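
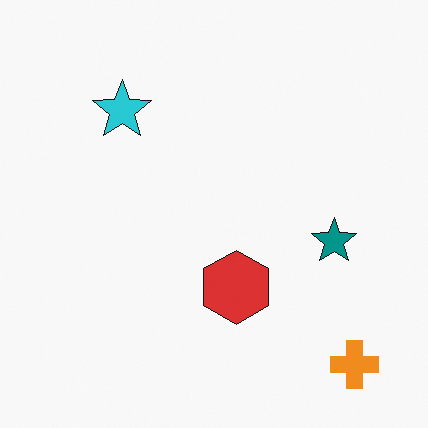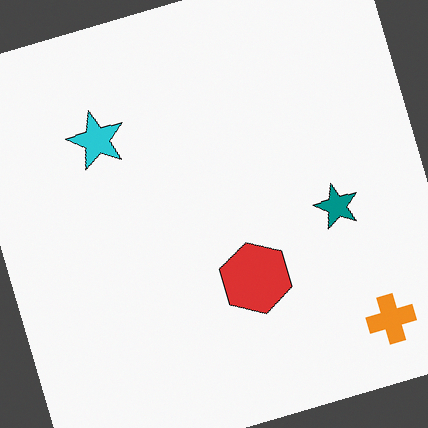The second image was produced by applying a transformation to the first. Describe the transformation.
The second image is the first rotated counter-clockwise by a clearly visible amount.

Every shape is tilted by the same angle and the image corners show triangular fill wedges — a whole-image rotation by a non-right angle.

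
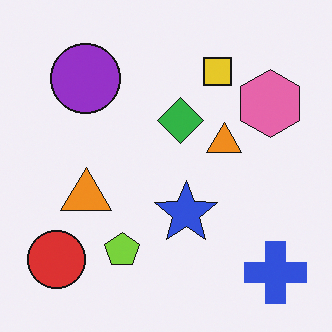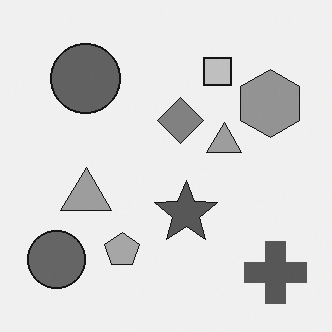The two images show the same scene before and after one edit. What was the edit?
This is the original image converted to grayscale.

All color is removed — every shape is now a shade of grey.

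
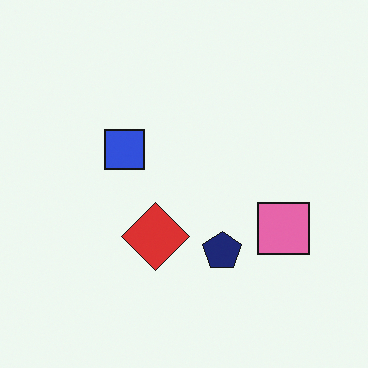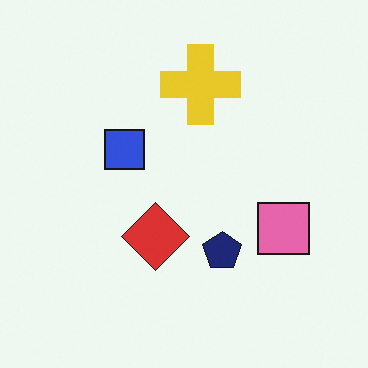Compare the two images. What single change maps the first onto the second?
This is the original image overlaid with an additional yellow cross.

A yellow cross appears in the second image that is absent from the first.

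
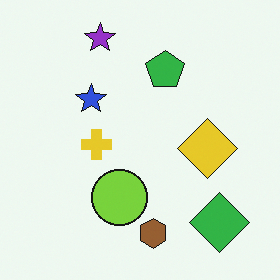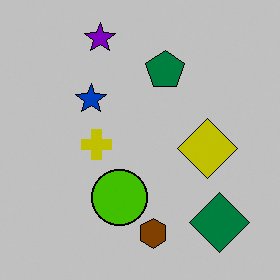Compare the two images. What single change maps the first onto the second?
It was heavily posterized to just a handful of flat colors.

Each flat color has snapped to a coarser quantized level — most visibly, the near-white background has dropped to a flat grey.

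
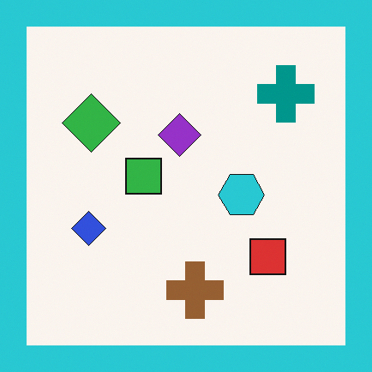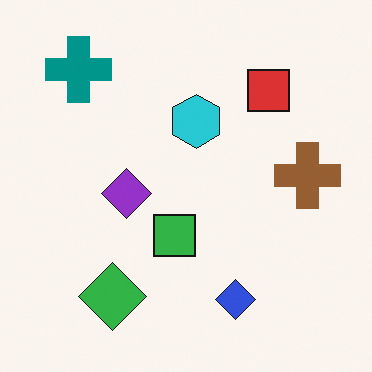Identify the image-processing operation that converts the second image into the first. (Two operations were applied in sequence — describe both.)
The first image is the second rotated 90° clockwise, then framed with a cyan border.

The teal cross sits in the top-left of the second image and the top-right of the first — consistent with a whole-image 90° clockwise rotation. A solid cyan frame runs around the edge of the first image, with the content slightly shrunk inside it.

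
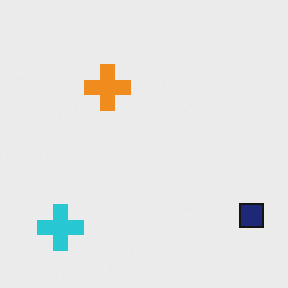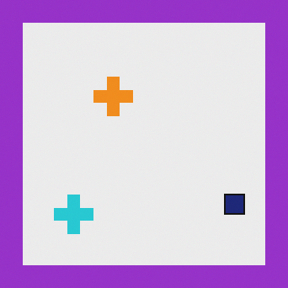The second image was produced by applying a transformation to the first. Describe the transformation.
It was framed with a purple border.

A solid purple frame runs around the edge of the second image, with the content slightly shrunk inside it.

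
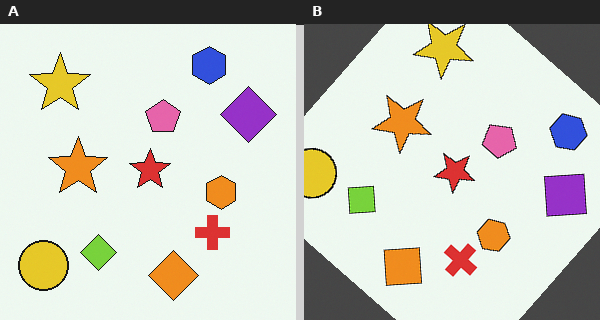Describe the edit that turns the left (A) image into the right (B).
The transformation is: rotated clockwise by a large amount — several tens of degrees.

Every shape is tilted by the same angle and the image corners show triangular fill wedges — a whole-image rotation by a non-right angle.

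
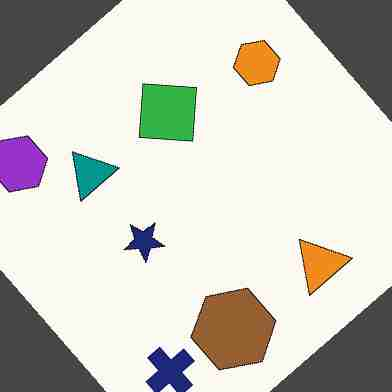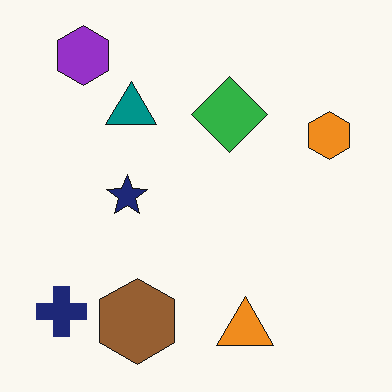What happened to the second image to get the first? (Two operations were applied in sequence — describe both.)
It was rotated counter-clockwise by a large amount — several tens of degrees, then degraded with heavy JPEG compression.

Every shape is tilted by the same angle and the image corners show triangular fill wedges — a whole-image rotation by a non-right angle. Blocky 8×8 compression artifacts appear around shape edges and the flat background shows ringing — characteristic JPEG degradation.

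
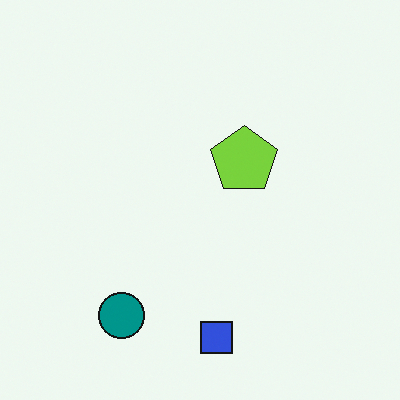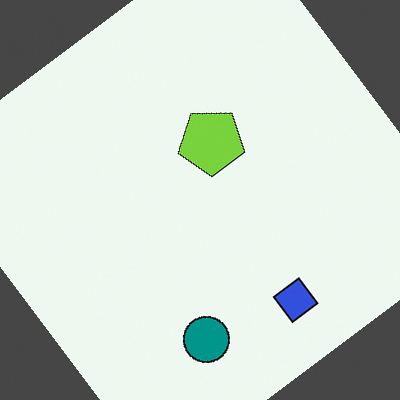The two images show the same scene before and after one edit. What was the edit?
The second image is the first rotated counter-clockwise by a large amount — several tens of degrees.

Every shape is tilted by the same angle and the image corners show triangular fill wedges — a whole-image rotation by a non-right angle.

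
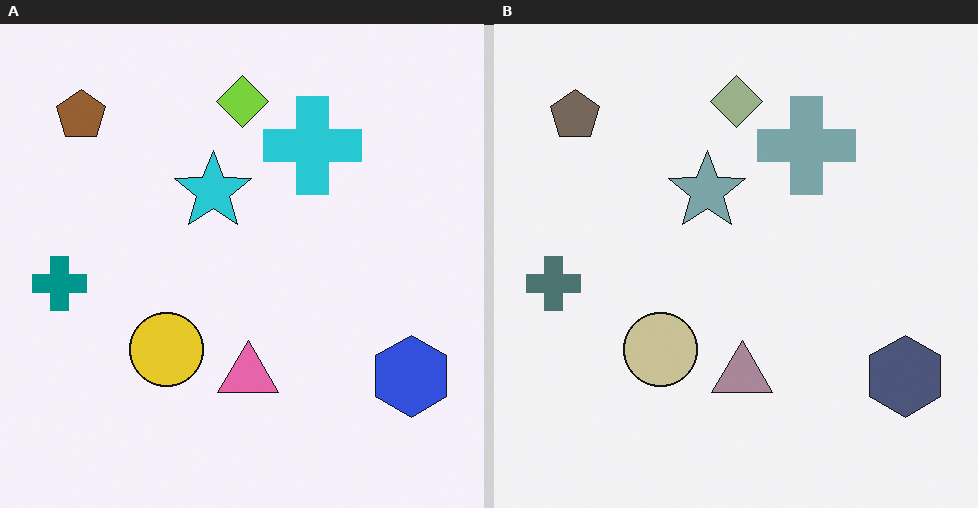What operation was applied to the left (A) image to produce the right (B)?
This is the original image heavily desaturated.

All colors are more muted and greyish — a global saturation change.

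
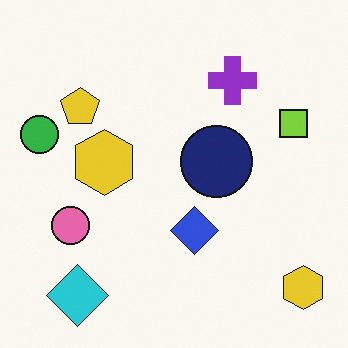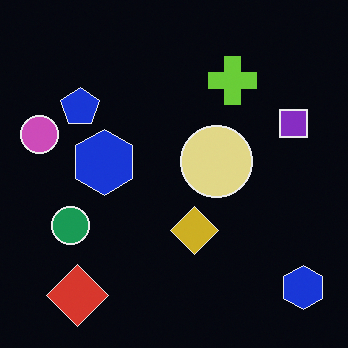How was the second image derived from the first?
The transformation is: color-inverted (negative).

The light background has become dark and every shape's color is its complement — a photographic negative.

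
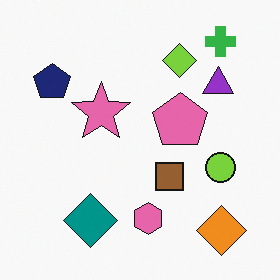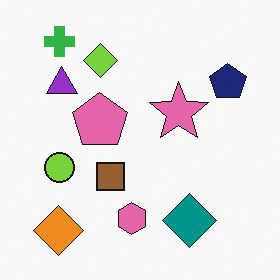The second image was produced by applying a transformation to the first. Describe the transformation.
It was flipped horizontally (left ↔ right).

The navy pentagon is in the top-left of the first image and the top-right of the second — shapes on opposite sides of the vertical midline have swapped in a mirror flip.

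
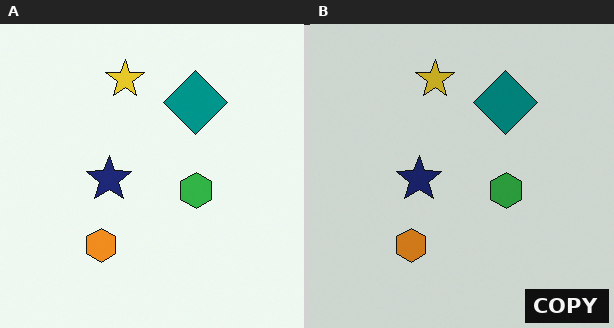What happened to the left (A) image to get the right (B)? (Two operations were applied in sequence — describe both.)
The right (B) image is the left (A) slightly darkened, then watermarked with the text "COPY" in the lower-right corner.

Every pixel — background and shapes alike — is uniformly darkened. A dark label reading "COPY" appears in the lower-right corner.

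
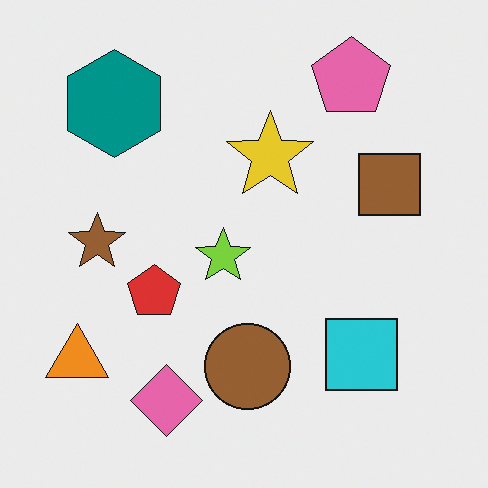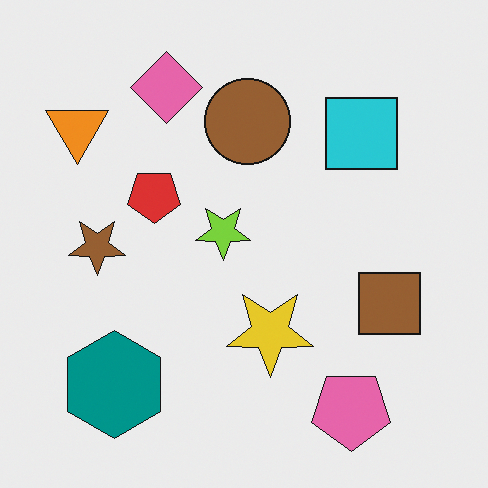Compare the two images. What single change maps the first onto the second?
This is the original image flipped vertically (top ↔ bottom).

The pink pentagon is in the top-right of the first image and the bottom-right of the second — shapes on opposite sides of the horizontal midline have swapped in a mirror flip.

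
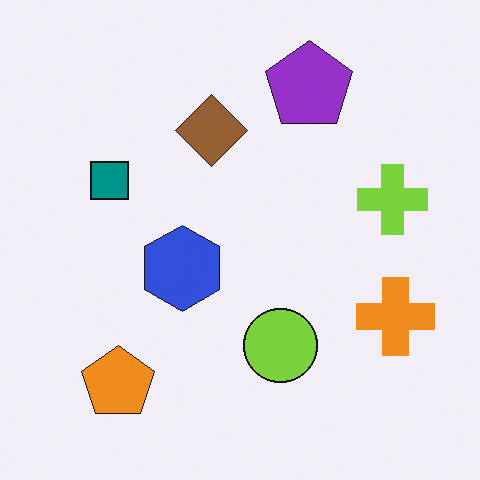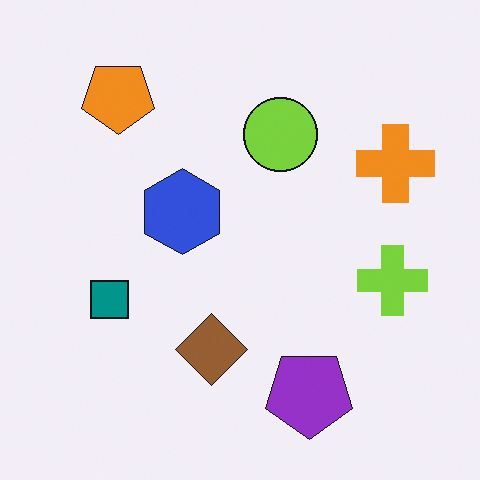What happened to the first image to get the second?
It was flipped vertically (top ↔ bottom).

The purple pentagon is in the top of the first image and the bottom of the second — shapes on opposite sides of the horizontal midline have swapped in a mirror flip.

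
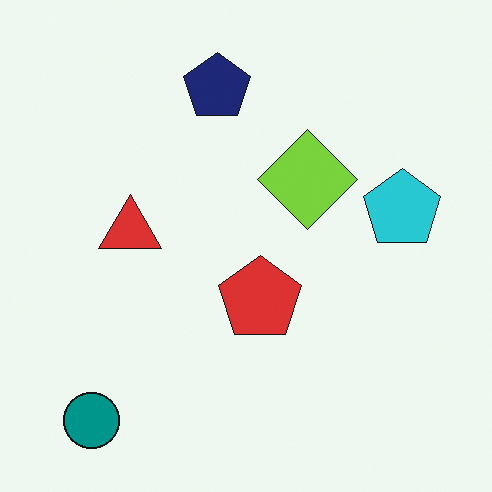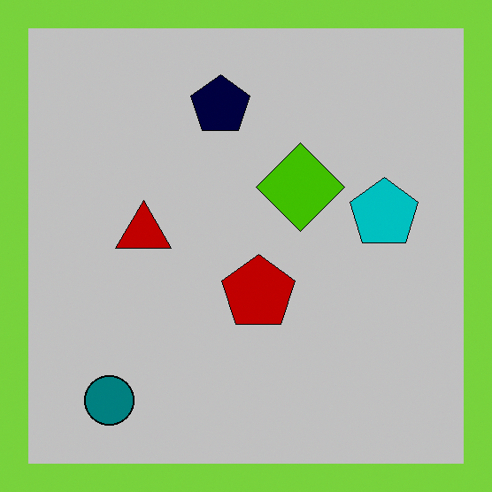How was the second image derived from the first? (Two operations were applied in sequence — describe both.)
The transformation is: aggressively posterized, then framed with a lime border.

Each flat color has snapped to a coarser quantized level — most visibly, the near-white background has dropped to a flat grey. A solid lime frame runs around the edge of the second image, with the content slightly shrunk inside it.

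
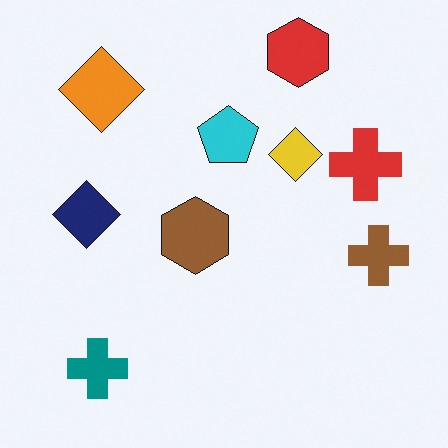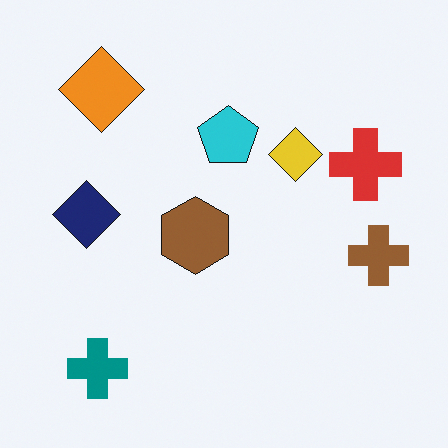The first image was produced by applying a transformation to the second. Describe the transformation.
The image was overlaid with an additional red hexagon.

A red hexagon appears in the first image that is absent from the second.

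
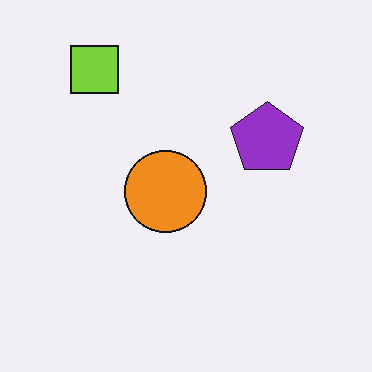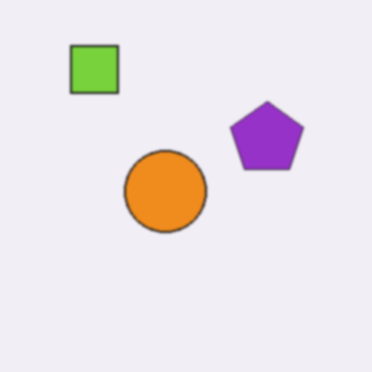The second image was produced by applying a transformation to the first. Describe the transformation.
The image was lightly blurred.

Shape edges and outlines are uniformly softened across the whole image.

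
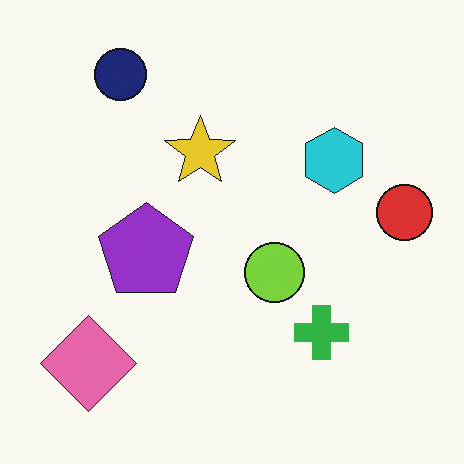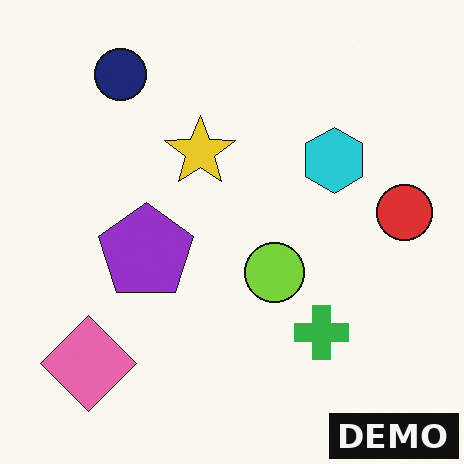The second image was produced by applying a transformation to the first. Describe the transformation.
Watermarked with the text "DEMO" in the lower-right corner.

A dark label reading "DEMO" appears in the lower-right corner.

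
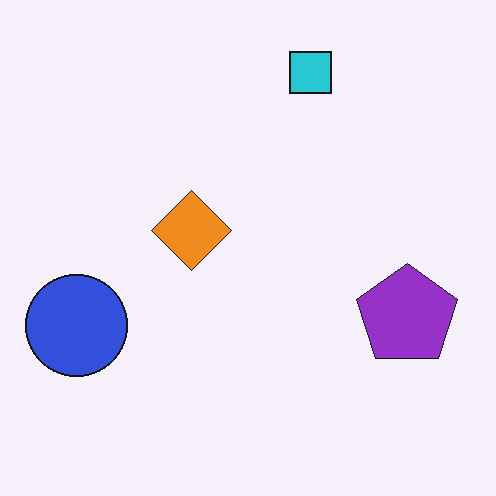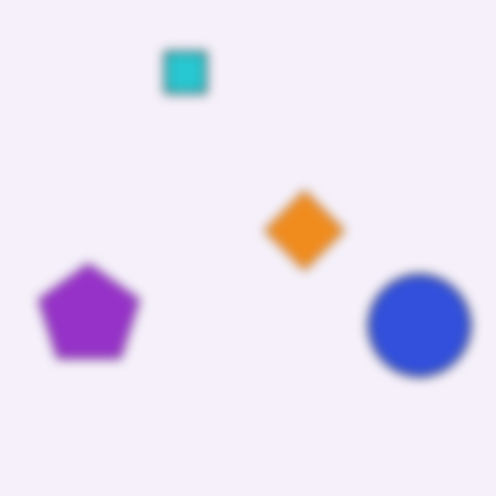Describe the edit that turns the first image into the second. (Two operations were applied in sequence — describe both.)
The second image is the first flipped horizontally (left ↔ right), then heavily blurred.

The blue circle is in the left of the first image and the right of the second — shapes on opposite sides of the vertical midline have swapped in a mirror flip. Shape edges and outlines are uniformly softened across the whole image.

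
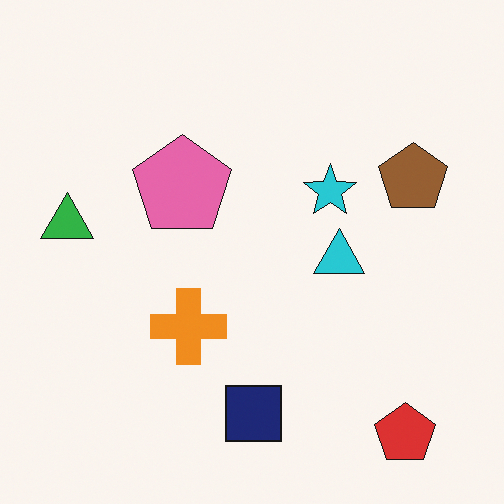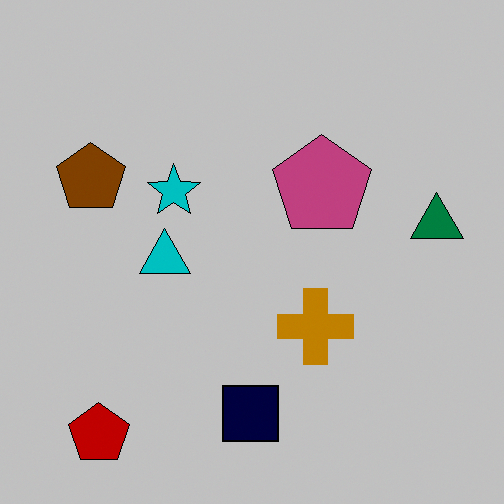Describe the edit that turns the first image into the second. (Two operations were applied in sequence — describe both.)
The image was aggressively posterized, then flipped horizontally (left ↔ right).

Each flat color has snapped to a coarser quantized level — most visibly, the near-white background has dropped to a flat grey. The green triangle is in the left of the first image and the right of the second — shapes on opposite sides of the vertical midline have swapped in a mirror flip.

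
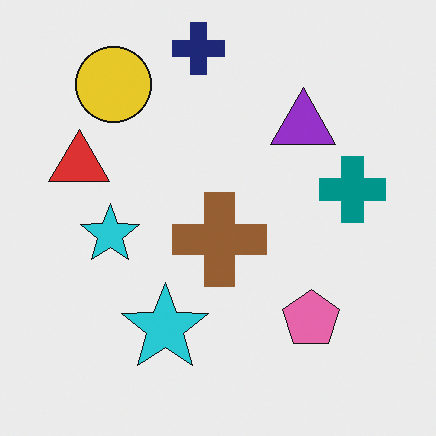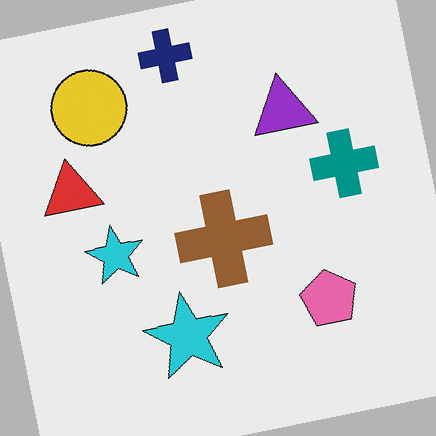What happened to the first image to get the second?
The second image is the first rotated counter-clockwise by a slight angle.

Every shape is tilted by the same angle and the image corners show triangular fill wedges — a whole-image rotation by a non-right angle.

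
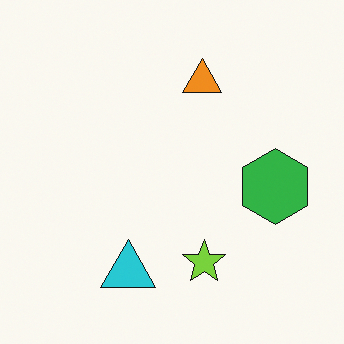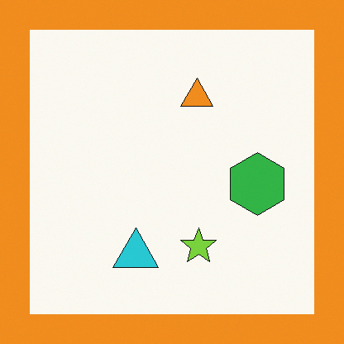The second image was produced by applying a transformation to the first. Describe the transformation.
The transformation is: framed with a orange border.

A solid orange frame runs around the edge of the second image, with the content slightly shrunk inside it.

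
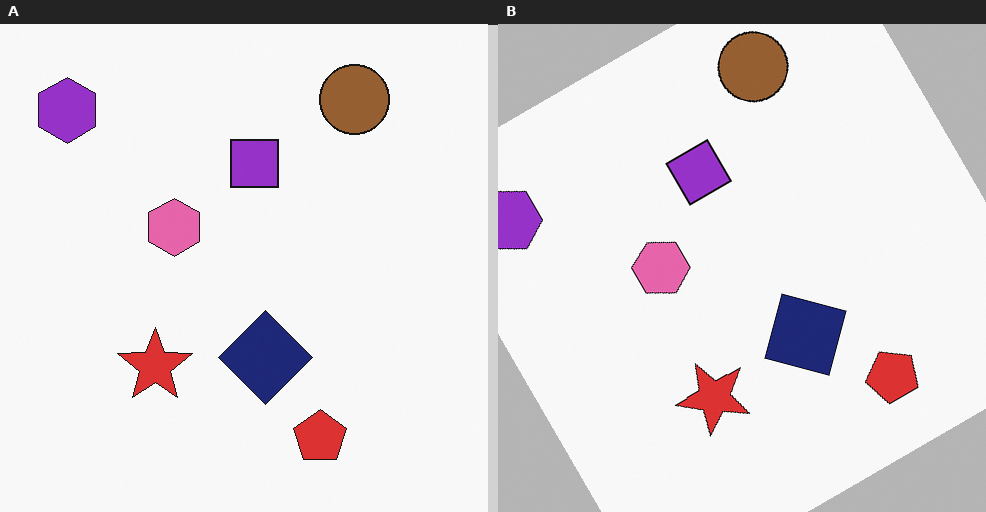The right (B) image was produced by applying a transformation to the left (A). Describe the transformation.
The transformation is: rotated counter-clockwise by a large amount — several tens of degrees.

Every shape is tilted by the same angle and the image corners show triangular fill wedges — a whole-image rotation by a non-right angle.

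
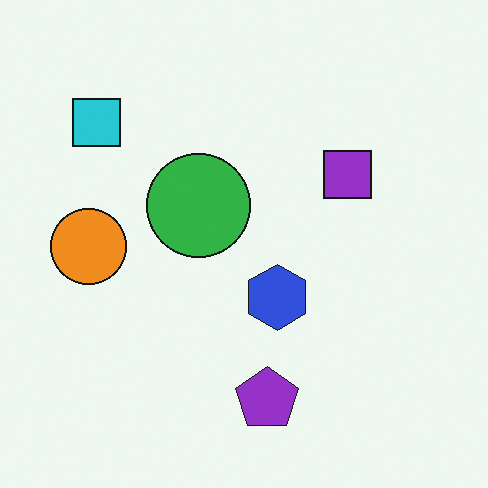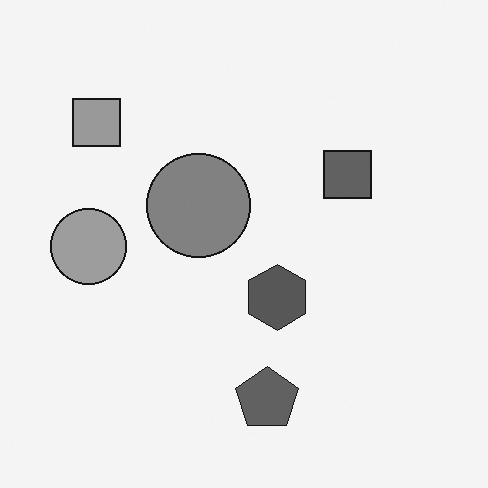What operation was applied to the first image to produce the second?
The transformation is: converted to grayscale.

All color is removed — every shape is now a shade of grey.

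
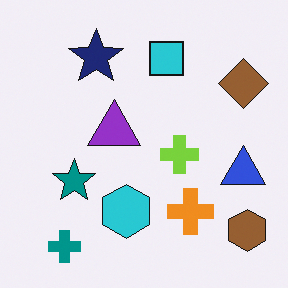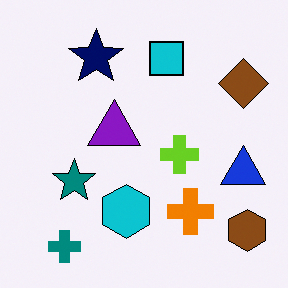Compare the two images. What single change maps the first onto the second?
The image was given slightly increased contrast.

Tones are pushed away from mid-grey across the whole image — a global contrast change.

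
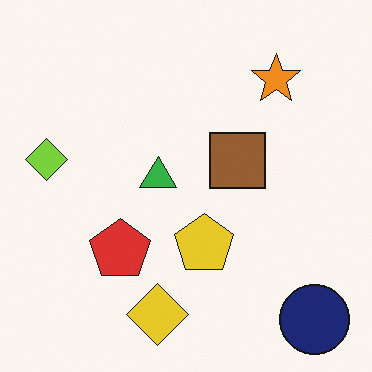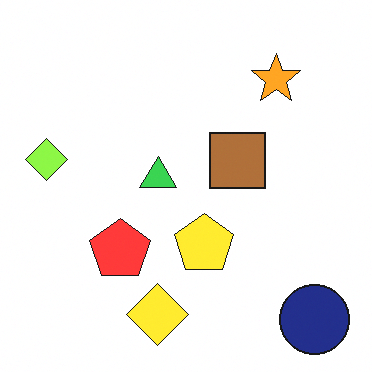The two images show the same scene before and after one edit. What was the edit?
It was slightly brightened.

Every pixel — background and shapes alike — is uniformly brightened.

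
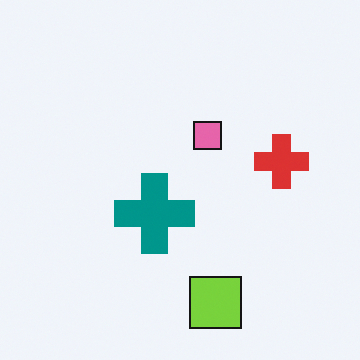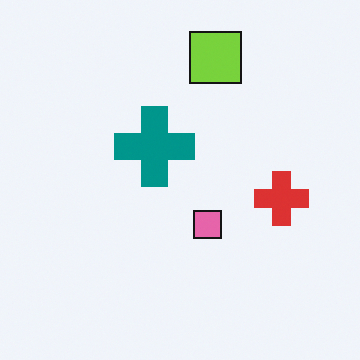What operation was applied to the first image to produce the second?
Flipped vertically (top ↔ bottom).

The lime square is in the bottom of the first image and the top of the second — shapes on opposite sides of the horizontal midline have swapped in a mirror flip.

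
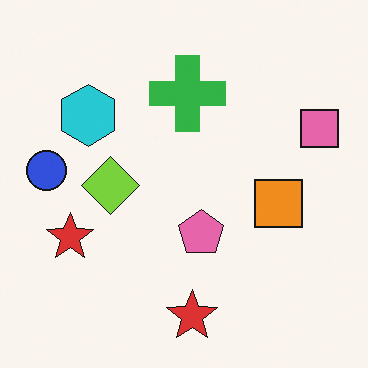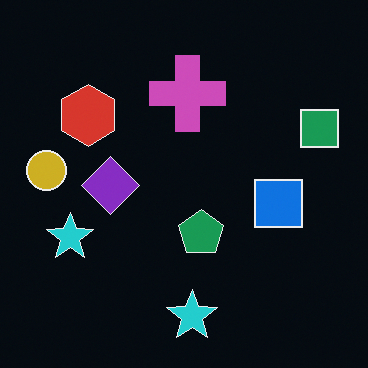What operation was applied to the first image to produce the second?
The second image is the first color-inverted (negative).

The light background has become dark and every shape's color is its complement — a photographic negative.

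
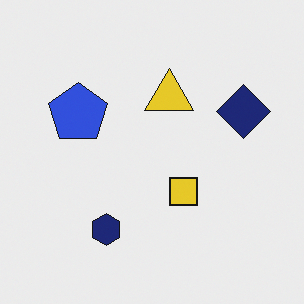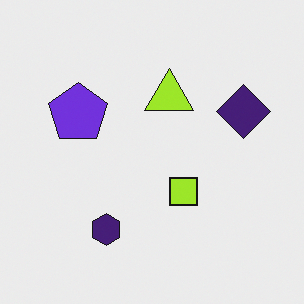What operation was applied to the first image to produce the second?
The second image is the first hue-shifted by a small amount.

Every shape's color has rotated by the same amount around the hue wheel — a uniform hue shift.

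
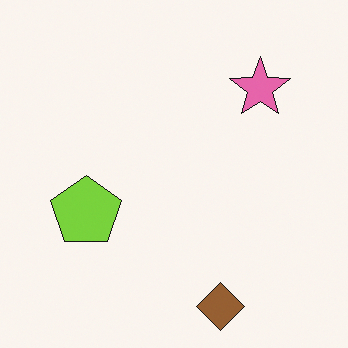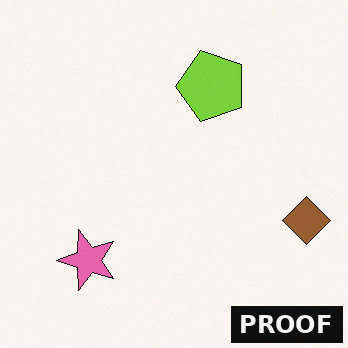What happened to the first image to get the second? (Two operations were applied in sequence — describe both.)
The second image is the first transposed (reflected across the top-left ↔ bottom-right diagonal), then watermarked with the text "PROOF" in the lower-right corner.

Shapes have swapped their row and column positions — what was in the top-right is now in the bottom-left — a diagonal reflection. A dark label reading "PROOF" appears in the lower-right corner.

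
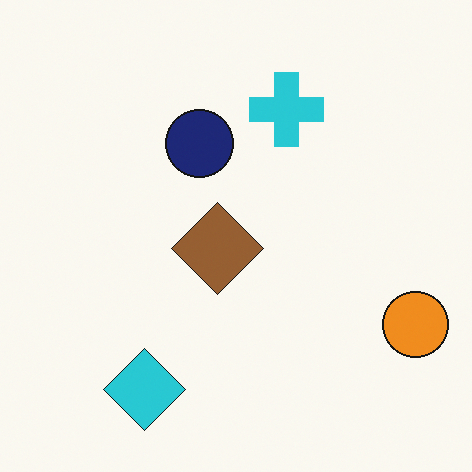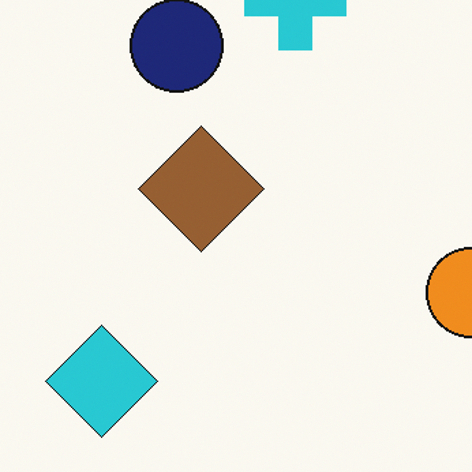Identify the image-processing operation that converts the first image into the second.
This is the original image cropped to a modestly smaller region and rescaled.

The visible shapes are larger and the field of view is narrower; shapes near the original edges may be partly or wholly outside the frame — a crop-and-rescale.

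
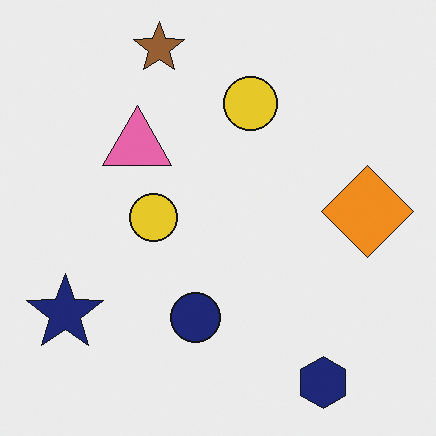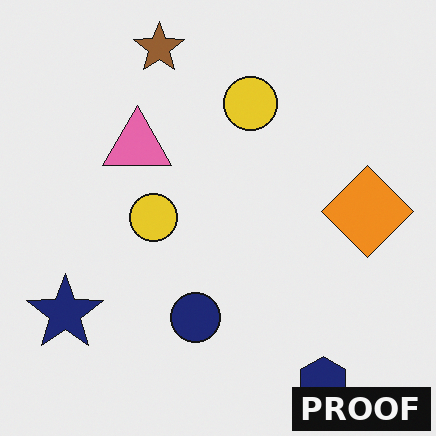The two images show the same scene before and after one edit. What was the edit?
This is the original image watermarked with the text "PROOF" in the lower-right corner.

A dark label reading "PROOF" appears in the lower-right corner.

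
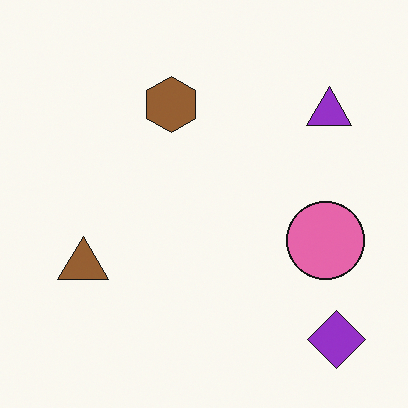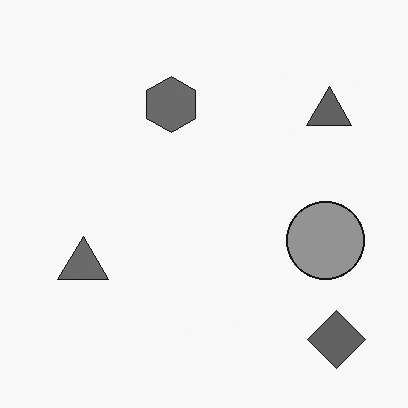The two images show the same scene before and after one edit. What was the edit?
The transformation is: converted to grayscale.

All color is removed — every shape is now a shade of grey.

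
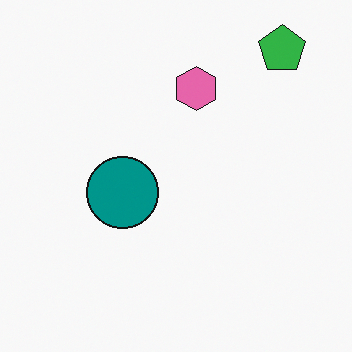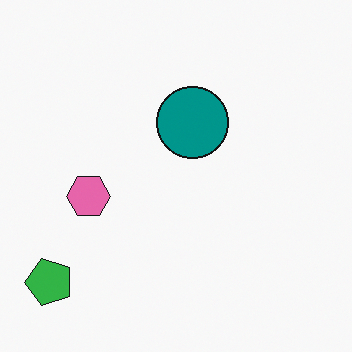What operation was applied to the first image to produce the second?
The transformation is: transposed (reflected across the top-left ↔ bottom-right diagonal).

Shapes have swapped their row and column positions — what was in the top-right is now in the bottom-left — a diagonal reflection.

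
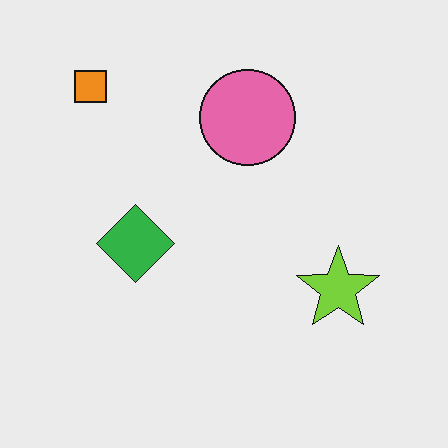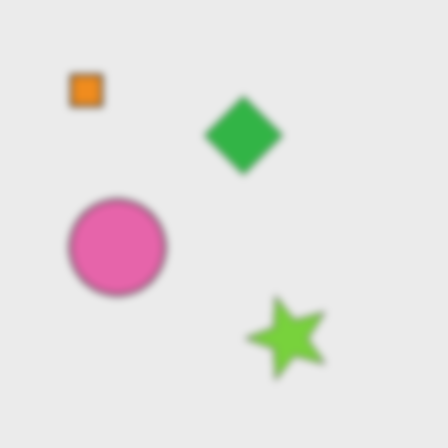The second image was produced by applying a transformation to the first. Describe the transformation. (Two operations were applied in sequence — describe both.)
Moderately blurred, then transposed (reflected across the top-left ↔ bottom-right diagonal).

Shape edges and outlines are uniformly softened across the whole image. Shapes have swapped their row and column positions — what was in the top-right is now in the bottom-left — a diagonal reflection.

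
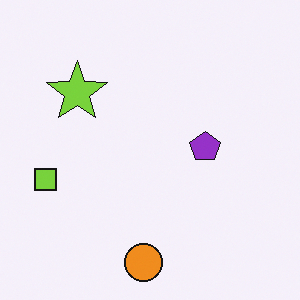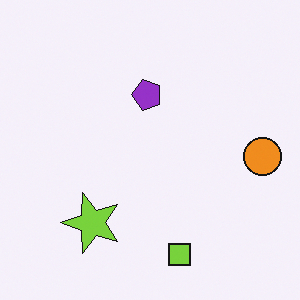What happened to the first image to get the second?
Rotated 90° counter-clockwise.

The orange circle sits in the bottom of the first image and the right of the second — consistent with a whole-image 90° counter-clockwise rotation.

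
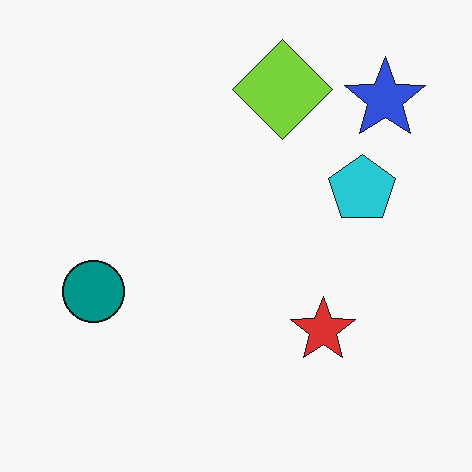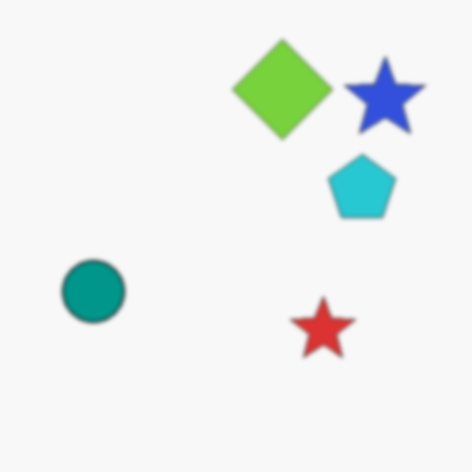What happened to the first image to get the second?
The second image is the first lightly blurred.

Shape edges and outlines are uniformly softened across the whole image.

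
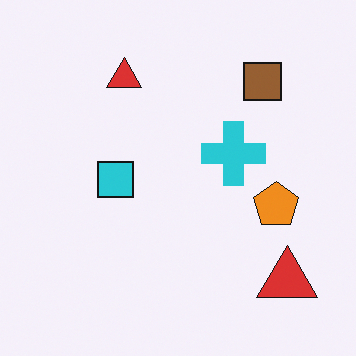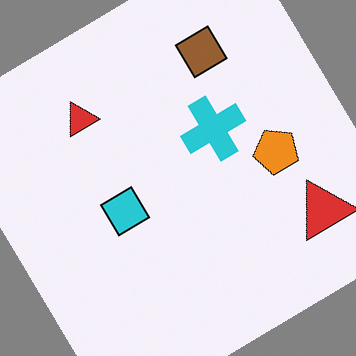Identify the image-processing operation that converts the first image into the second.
The transformation is: rotated counter-clockwise by a large amount — several tens of degrees.

Every shape is tilted by the same angle and the image corners show triangular fill wedges — a whole-image rotation by a non-right angle.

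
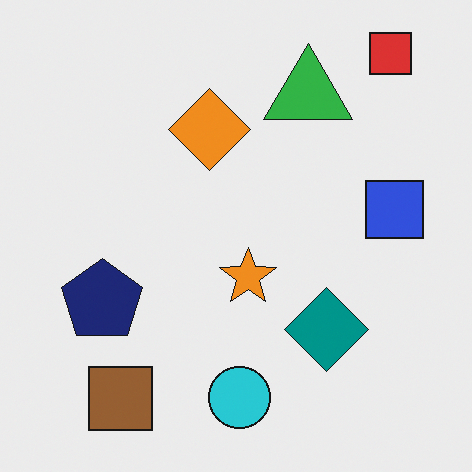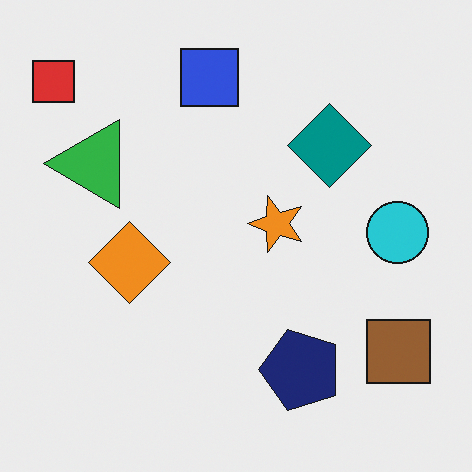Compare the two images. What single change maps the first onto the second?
The image was rotated 90° counter-clockwise.

The red square sits in the top-right of the first image and the top-left of the second — consistent with a whole-image 90° counter-clockwise rotation.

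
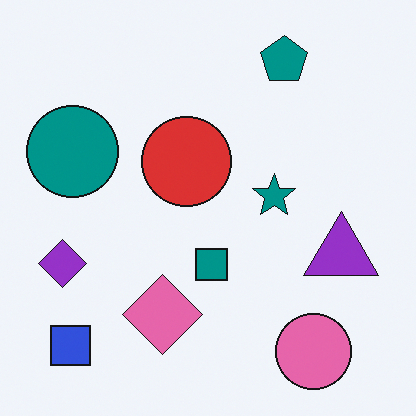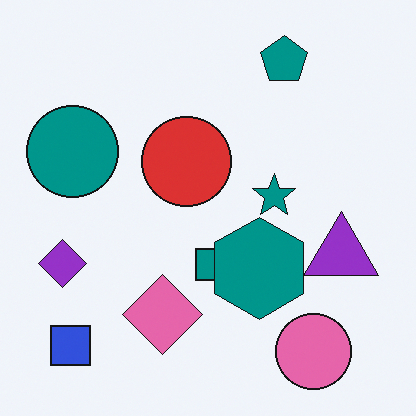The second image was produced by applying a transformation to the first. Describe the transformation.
The transformation is: overlaid with an additional teal hexagon.

A teal hexagon appears in the second image that is absent from the first.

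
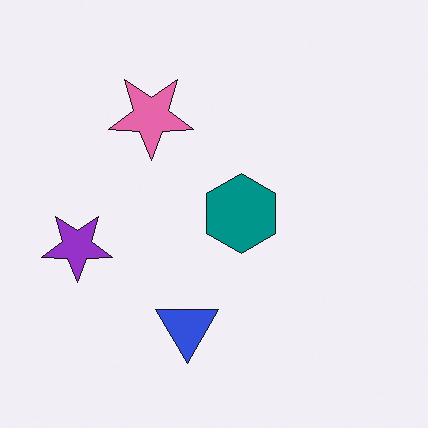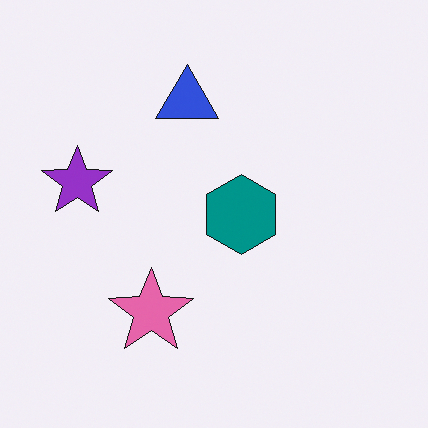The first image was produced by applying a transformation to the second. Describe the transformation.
This is the original image flipped vertically (top ↔ bottom).

The blue triangle is in the top of the second image and the bottom of the first — shapes on opposite sides of the horizontal midline have swapped in a mirror flip.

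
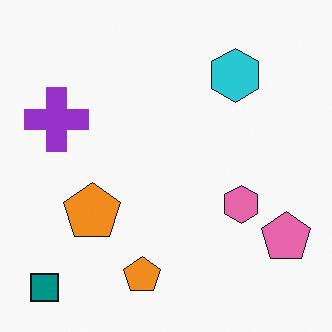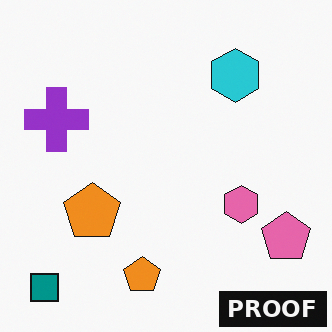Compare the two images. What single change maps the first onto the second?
Watermarked with the text "PROOF" in the lower-right corner.

A dark label reading "PROOF" appears in the lower-right corner.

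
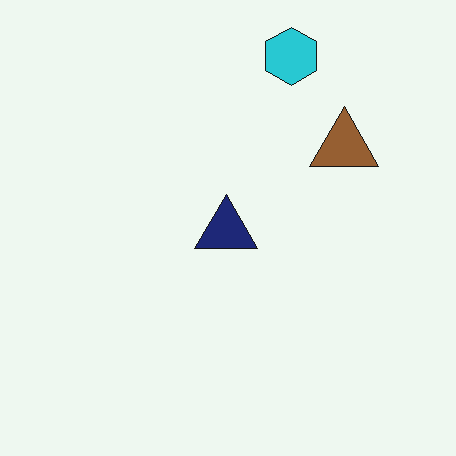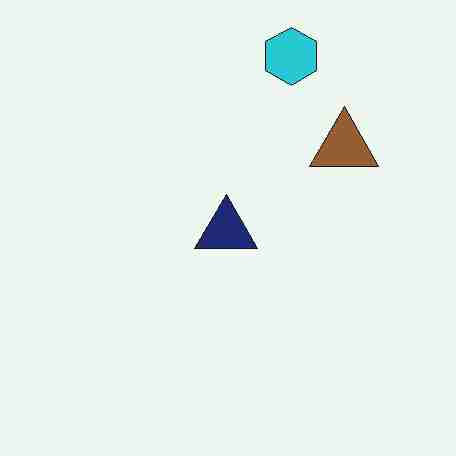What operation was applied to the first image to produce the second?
This is the original image heavily JPEG-compressed with obvious blocking artifacts.

Blocky 8×8 compression artifacts appear around shape edges and the flat background shows ringing — characteristic JPEG degradation.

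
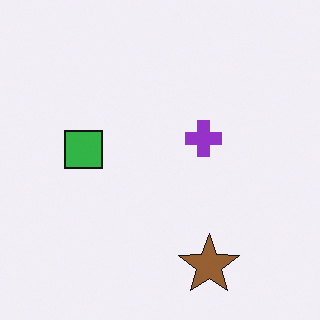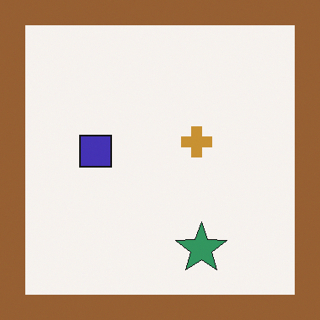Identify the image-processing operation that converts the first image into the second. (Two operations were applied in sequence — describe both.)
It was hue-shifted noticeably, then framed with a brown border.

Every shape's color has rotated by the same amount around the hue wheel — a uniform hue shift. A solid brown frame runs around the edge of the second image, with the content slightly shrunk inside it.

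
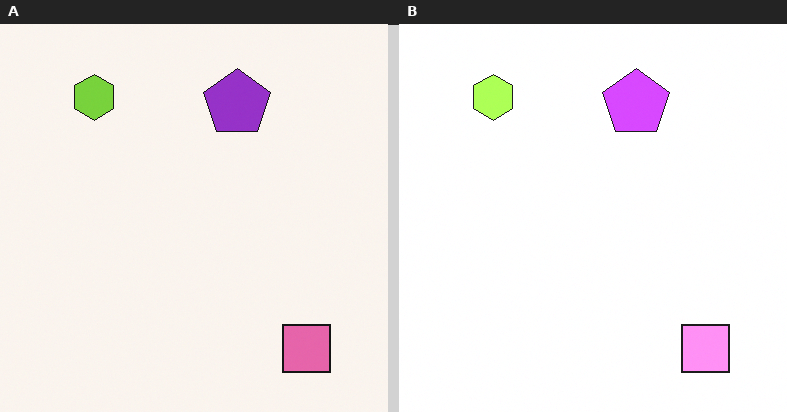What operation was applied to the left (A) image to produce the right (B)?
The right (B) image is the left (A) brightened a lot.

Every pixel — background and shapes alike — is uniformly brightened.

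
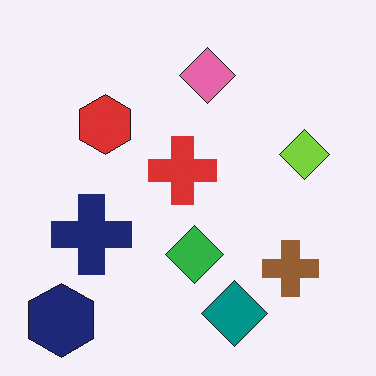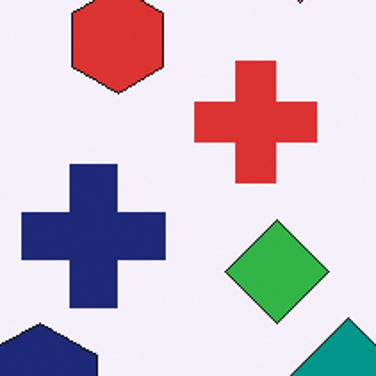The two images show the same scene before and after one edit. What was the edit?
The second image is the first cropped to a noticeably smaller region and rescaled.

The visible shapes are larger and the field of view is narrower; shapes near the original edges may be partly or wholly outside the frame — a crop-and-rescale.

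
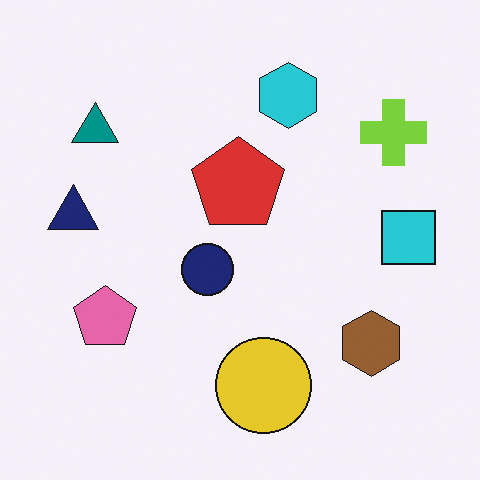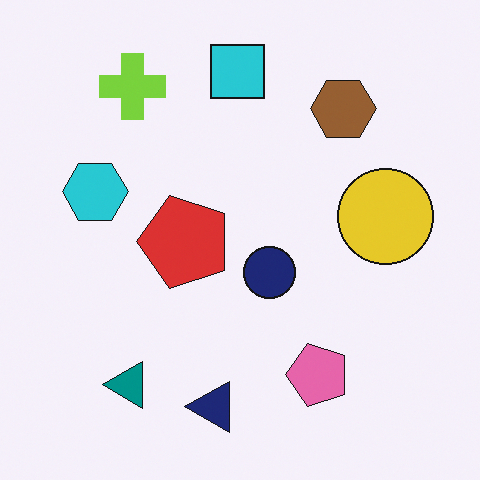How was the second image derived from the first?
The image was rotated 90° counter-clockwise.

The lime cross sits in the top-right of the first image and the top-left of the second — consistent with a whole-image 90° counter-clockwise rotation.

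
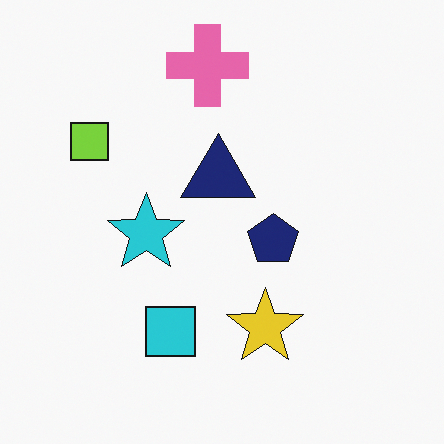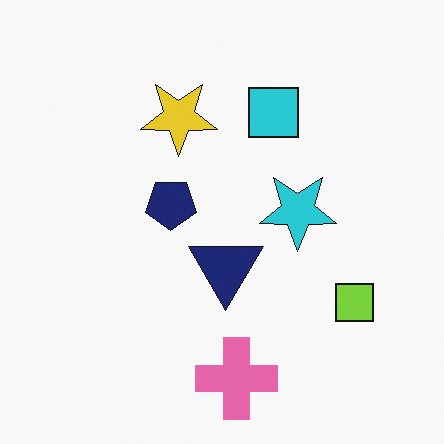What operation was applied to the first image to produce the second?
The image was rotated 180°.

The pink cross sits in the top of the first image and the bottom of the second — consistent with a whole-image 180° rotation.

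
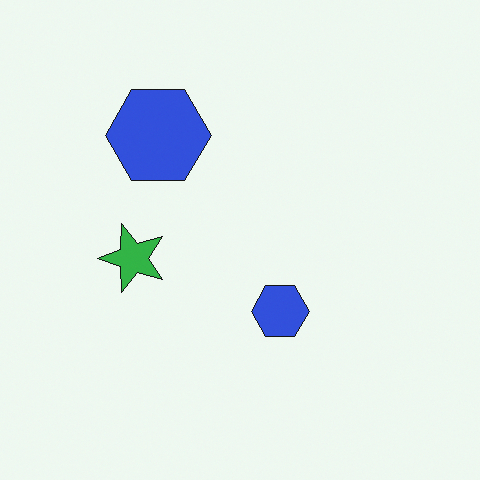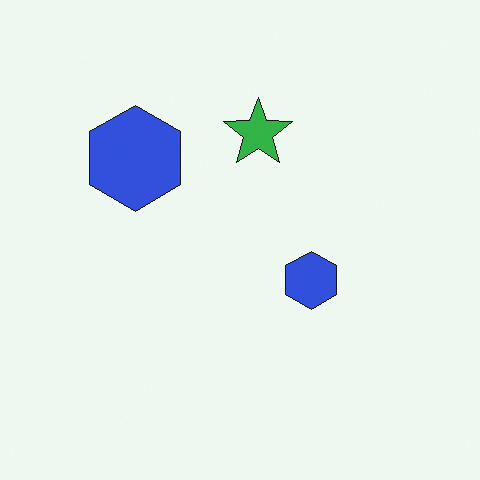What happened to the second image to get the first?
This is the original image transposed (reflected across the top-left ↔ bottom-right diagonal).

Shapes have swapped their row and column positions — what was in the top-right is now in the bottom-left — a diagonal reflection.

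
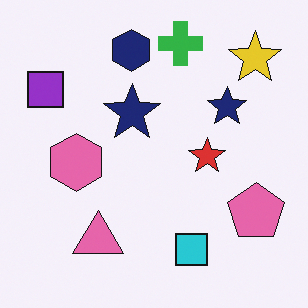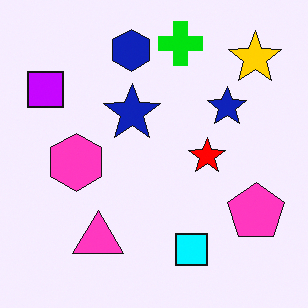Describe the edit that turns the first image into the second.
It was heavily oversaturated.

All colors are more vivid — a global saturation change.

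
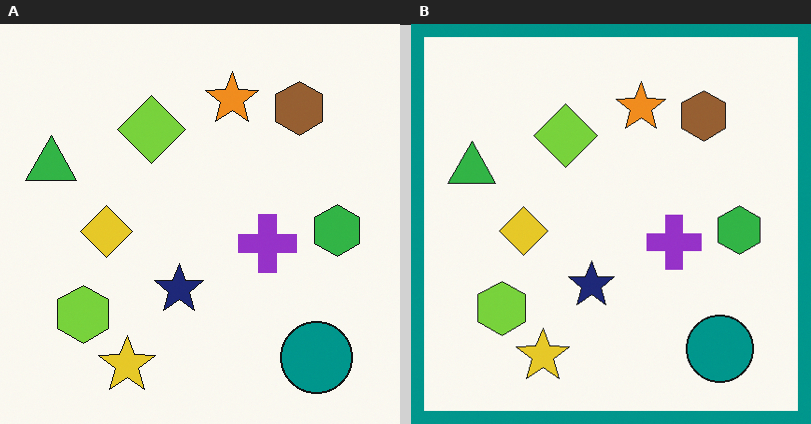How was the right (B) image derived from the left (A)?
It was framed with a teal border.

A solid teal frame runs around the edge of the right (B) image, with the content slightly shrunk inside it.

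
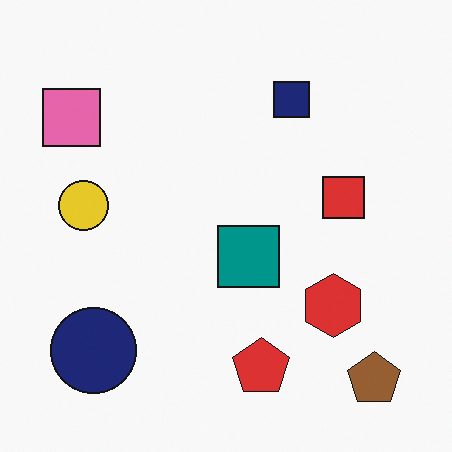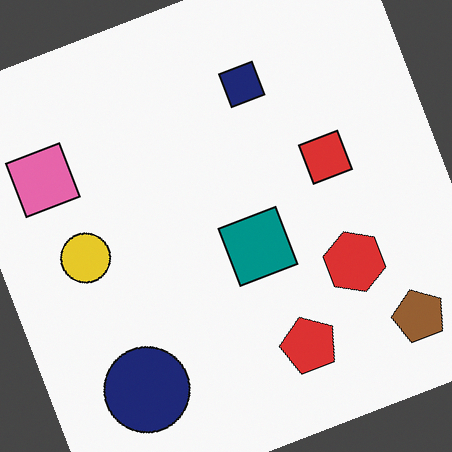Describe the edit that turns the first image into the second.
This is the original image rotated counter-clockwise by a moderate amount.

Every shape is tilted by the same angle and the image corners show triangular fill wedges — a whole-image rotation by a non-right angle.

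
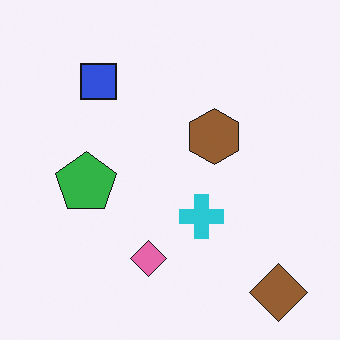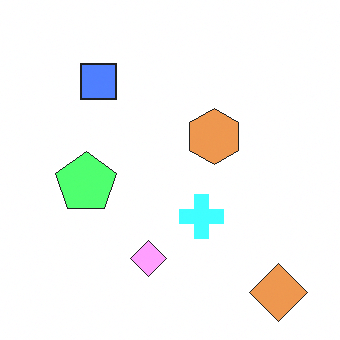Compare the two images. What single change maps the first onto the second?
The image was brightened a lot.

Every pixel — background and shapes alike — is uniformly brightened.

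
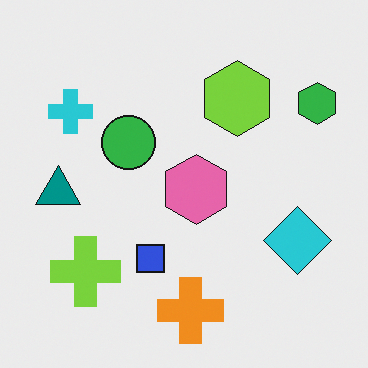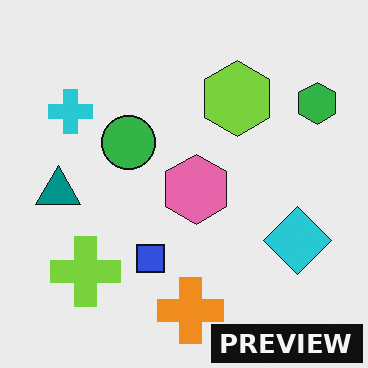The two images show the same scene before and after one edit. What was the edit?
It was watermarked with the text "PREVIEW" in the lower-right corner.

A dark label reading "PREVIEW" appears in the lower-right corner.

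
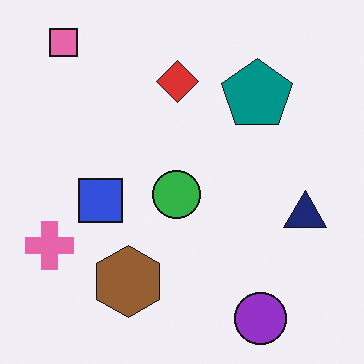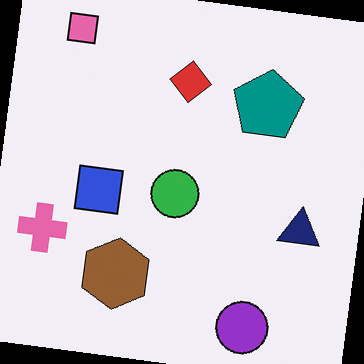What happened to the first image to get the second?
Rotated clockwise by a small amount.

Every shape is tilted by the same angle and the image corners show triangular fill wedges — a whole-image rotation by a non-right angle.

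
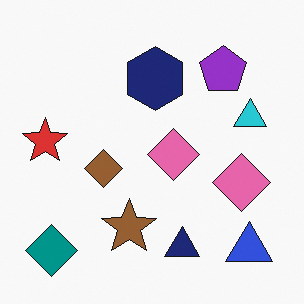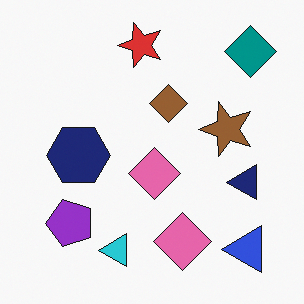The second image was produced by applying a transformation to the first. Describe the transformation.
The second image is the first transposed (reflected across the top-left ↔ bottom-right diagonal).

Shapes have swapped their row and column positions — what was in the top-right is now in the bottom-left — a diagonal reflection.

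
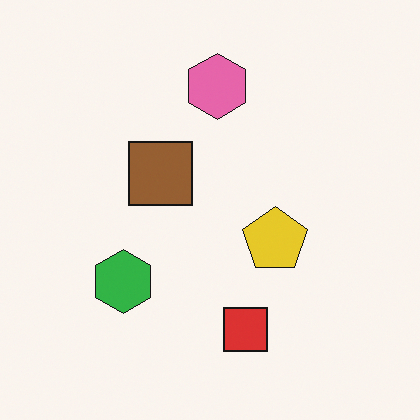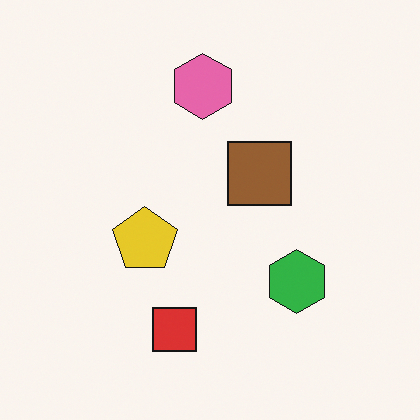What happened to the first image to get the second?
This is the original image flipped horizontally (left ↔ right).

The green hexagon is in the bottom-left of the first image and the bottom-right of the second — shapes on opposite sides of the vertical midline have swapped in a mirror flip.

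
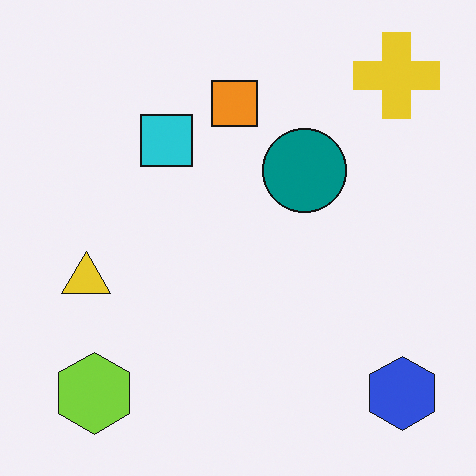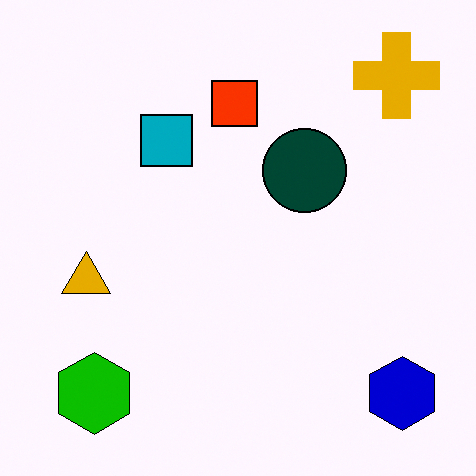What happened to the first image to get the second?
It was given much higher contrast.

Tones are pushed away from mid-grey across the whole image — a global contrast change.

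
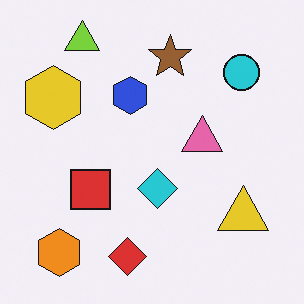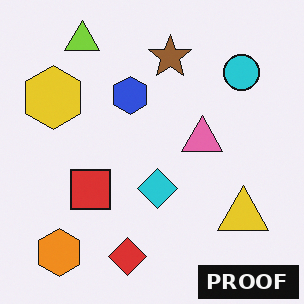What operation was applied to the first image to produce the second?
It was watermarked with the text "PROOF" in the lower-right corner.

A dark label reading "PROOF" appears in the lower-right corner.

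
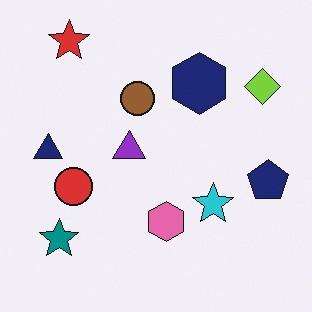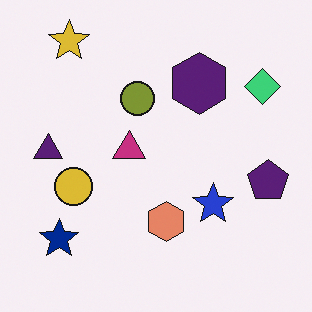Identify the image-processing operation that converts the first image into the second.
Hue-shifted slightly.

Every shape's color has rotated by the same amount around the hue wheel — a uniform hue shift.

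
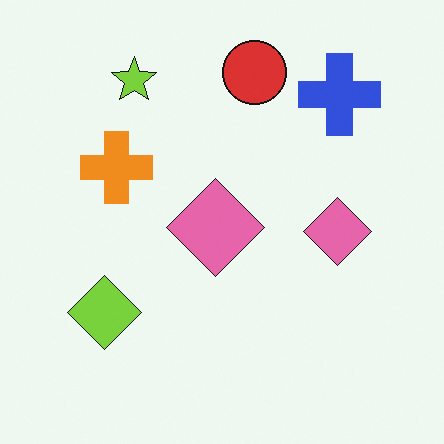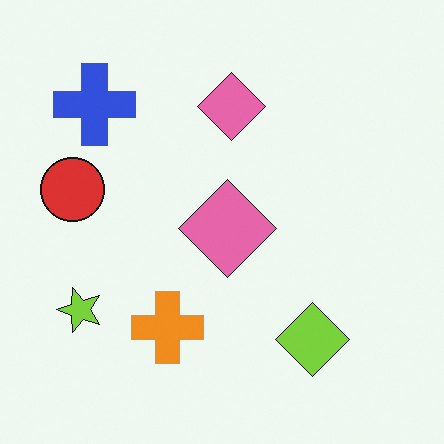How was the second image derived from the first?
It was rotated 90° counter-clockwise.

The blue cross sits in the top-right of the first image and the top-left of the second — consistent with a whole-image 90° counter-clockwise rotation.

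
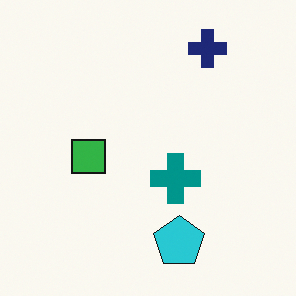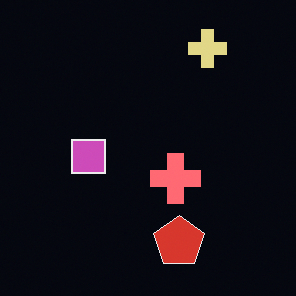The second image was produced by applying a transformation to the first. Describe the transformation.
Color-inverted (negative).

The light background has become dark and every shape's color is its complement — a photographic negative.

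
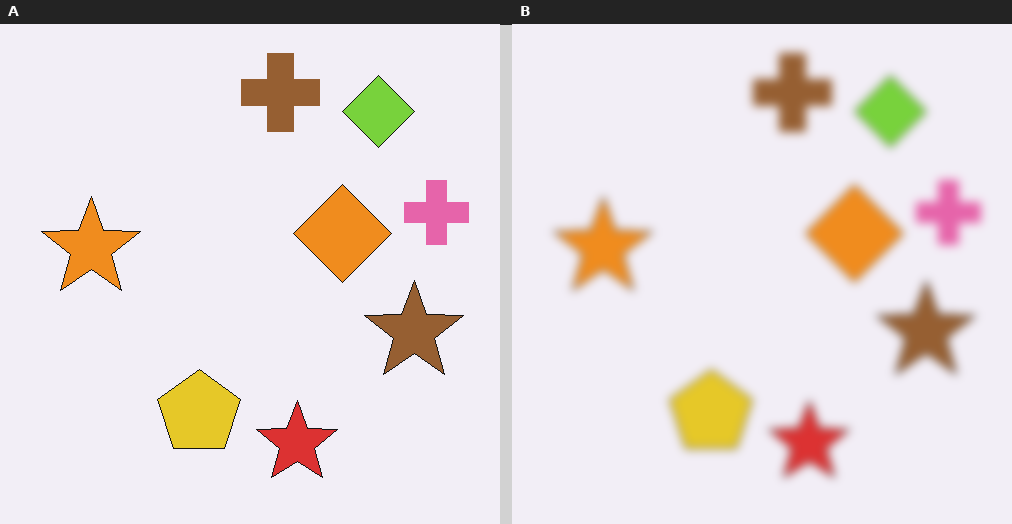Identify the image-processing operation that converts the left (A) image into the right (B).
The image was moderately blurred.

Shape edges and outlines are uniformly softened across the whole image.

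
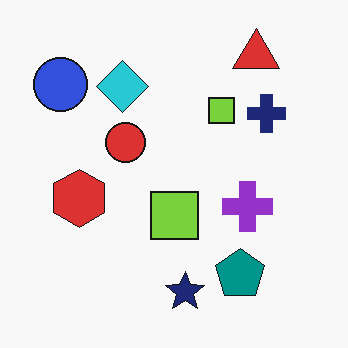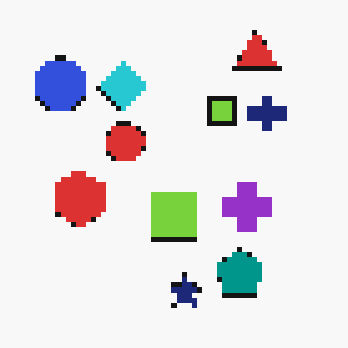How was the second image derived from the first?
Lightly pixelated (a mild mosaic effect).

Shapes are reduced to large square blocks; fine edges and outlines are lost — a downscale-then-upscale (mosaic) effect.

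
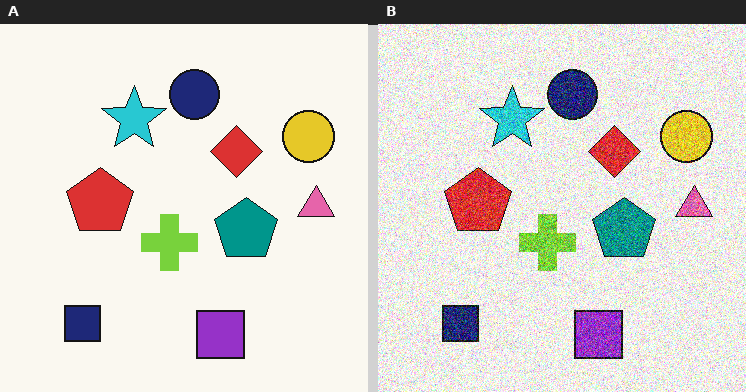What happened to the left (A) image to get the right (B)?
This is the original image degraded with strong gaussian noise.

Random speckle covers the whole image, including the flat background.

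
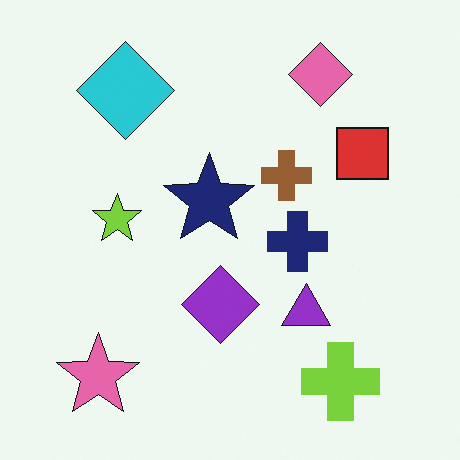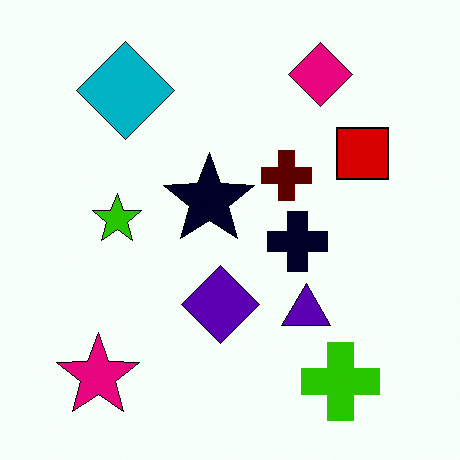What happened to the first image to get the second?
The second image is the first given much higher contrast.

Tones are pushed away from mid-grey across the whole image — a global contrast change.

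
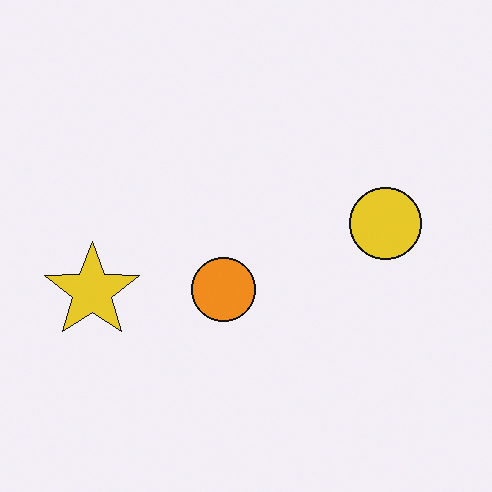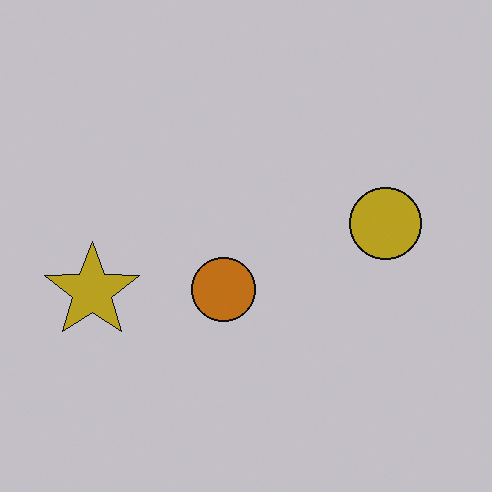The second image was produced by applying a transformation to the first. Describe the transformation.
This is the original image darkened a little.

Every pixel — background and shapes alike — is uniformly darkened.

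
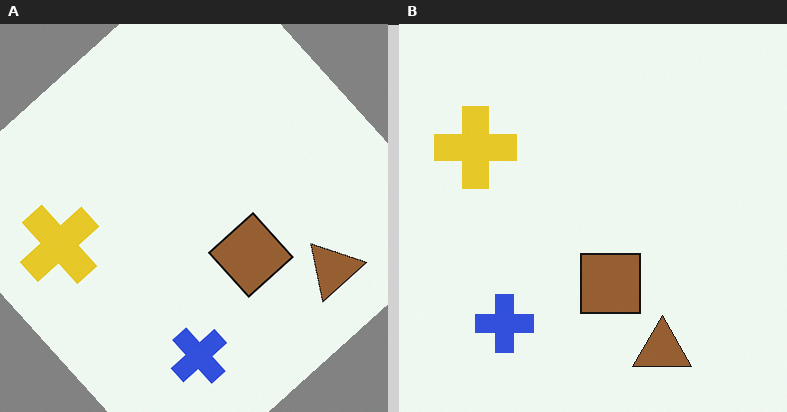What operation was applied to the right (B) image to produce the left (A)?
The image was rotated counter-clockwise by a large amount — several tens of degrees.

Every shape is tilted by the same angle and the image corners show triangular fill wedges — a whole-image rotation by a non-right angle.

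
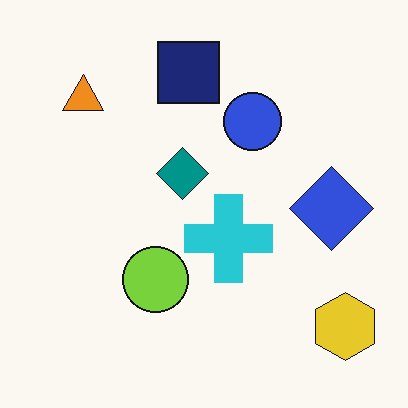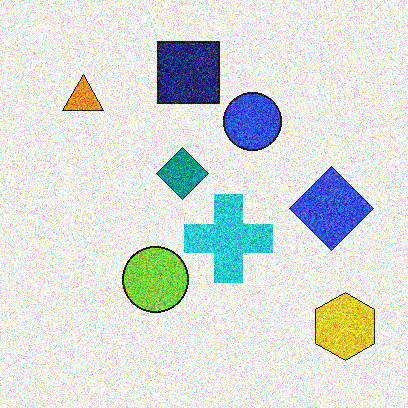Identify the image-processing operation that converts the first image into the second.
The image was degraded with strong gaussian noise.

Random speckle covers the whole image, including the flat background.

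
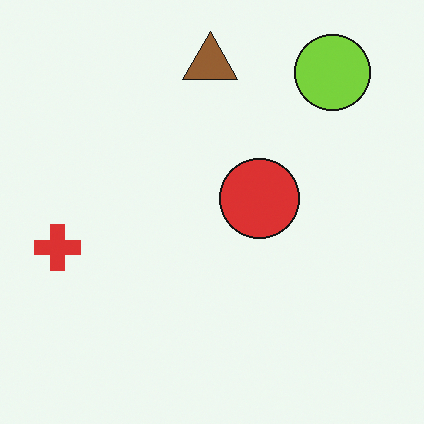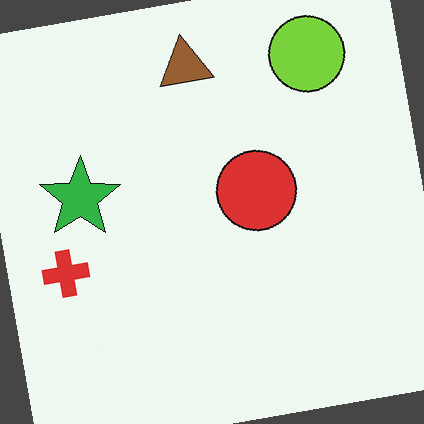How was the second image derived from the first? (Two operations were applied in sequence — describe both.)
The second image is the first rotated counter-clockwise by a small amount, then overlaid with an additional green star.

Every shape is tilted by the same angle and the image corners show triangular fill wedges — a whole-image rotation by a non-right angle. A green star appears in the second image that is absent from the first.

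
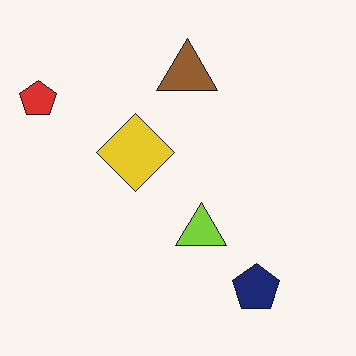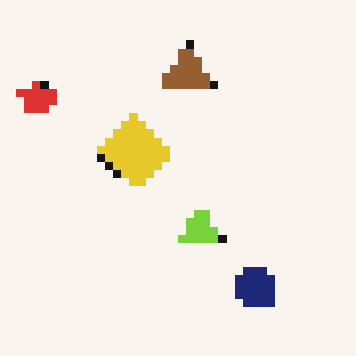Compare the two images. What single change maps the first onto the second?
The transformation is: pixelated into visible square blocks.

Shapes are reduced to large square blocks; fine edges and outlines are lost — a downscale-then-upscale (mosaic) effect.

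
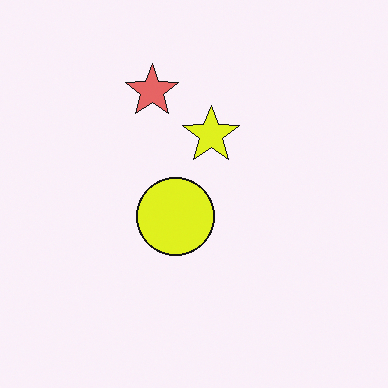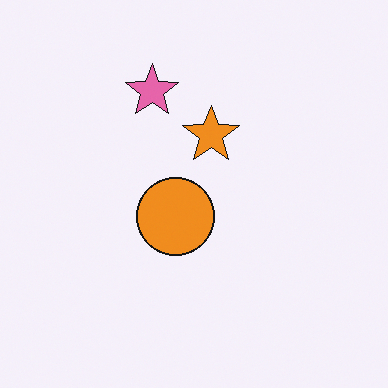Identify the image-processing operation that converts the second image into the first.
This is the original image hue-shifted by a small amount.

Every shape's color has rotated by the same amount around the hue wheel — a uniform hue shift.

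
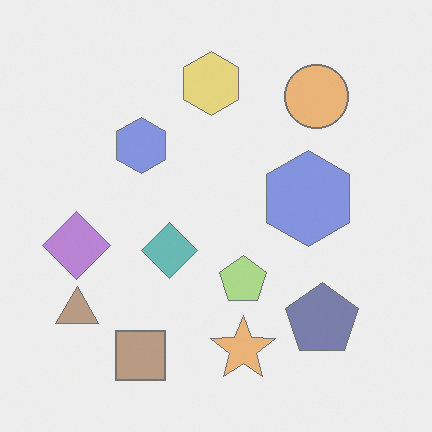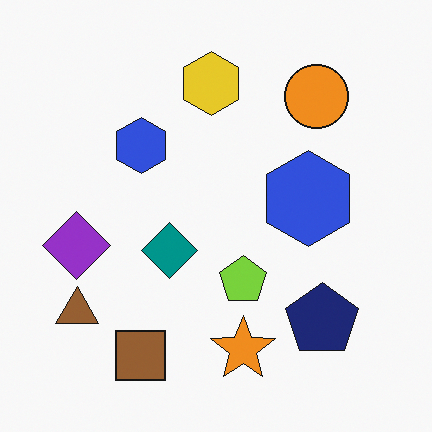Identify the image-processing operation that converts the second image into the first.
The first image is the second given much lower contrast.

Tones are pushed toward mid-grey across the whole image — a global contrast change.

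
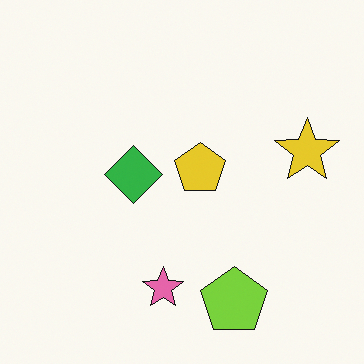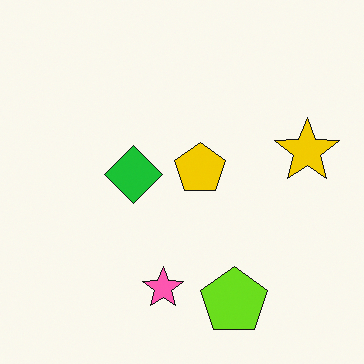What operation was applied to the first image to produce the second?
The image was slightly oversaturated.

All colors are more vivid — a global saturation change.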